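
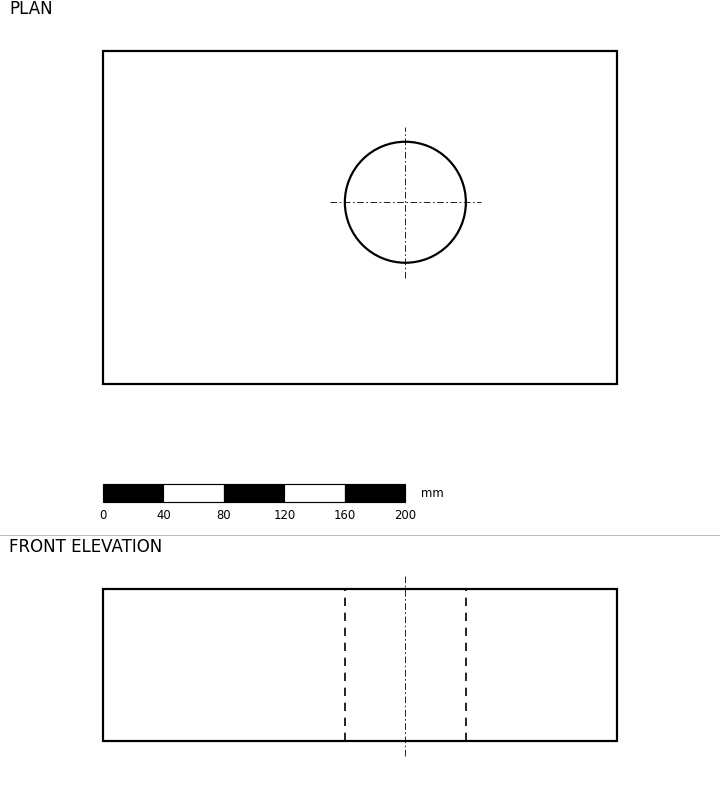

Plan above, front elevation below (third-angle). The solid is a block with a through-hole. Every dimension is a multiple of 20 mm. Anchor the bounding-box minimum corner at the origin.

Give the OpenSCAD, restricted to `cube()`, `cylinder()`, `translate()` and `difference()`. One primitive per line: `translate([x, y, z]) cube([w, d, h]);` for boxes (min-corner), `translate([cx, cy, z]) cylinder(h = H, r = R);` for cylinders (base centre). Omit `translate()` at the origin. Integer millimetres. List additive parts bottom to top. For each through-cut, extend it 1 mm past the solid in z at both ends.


difference() {
  cube([340, 220, 100]);
  translate([200, 120, -1]) cylinder(h = 102, r = 40);
}


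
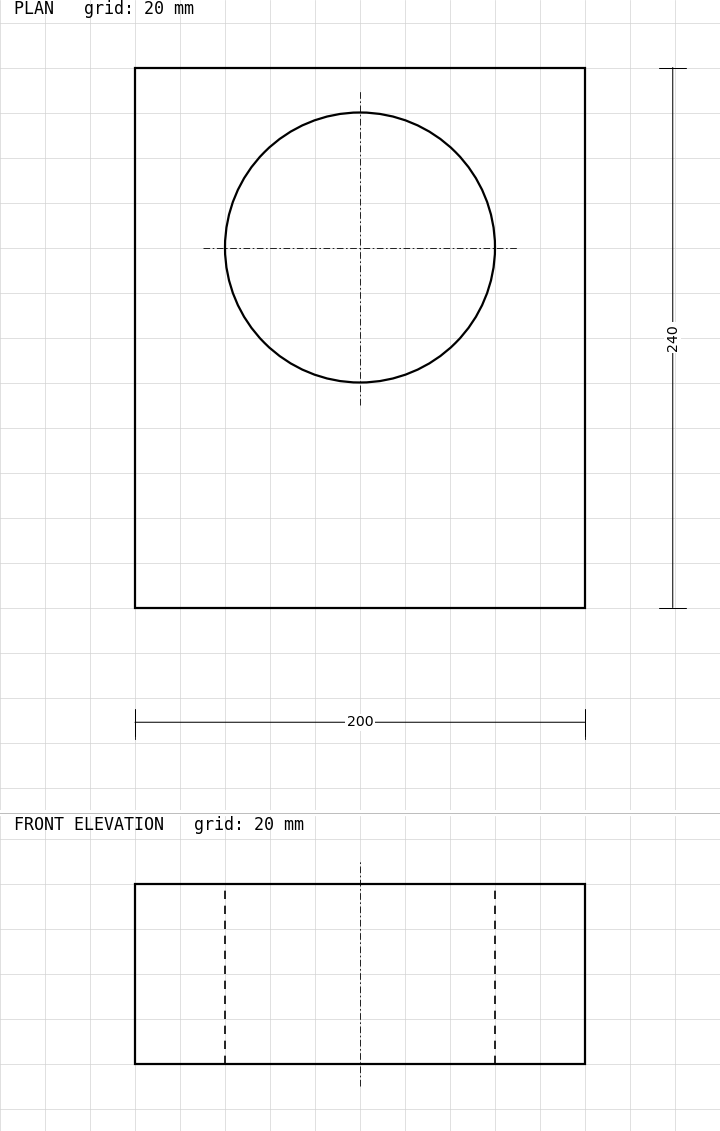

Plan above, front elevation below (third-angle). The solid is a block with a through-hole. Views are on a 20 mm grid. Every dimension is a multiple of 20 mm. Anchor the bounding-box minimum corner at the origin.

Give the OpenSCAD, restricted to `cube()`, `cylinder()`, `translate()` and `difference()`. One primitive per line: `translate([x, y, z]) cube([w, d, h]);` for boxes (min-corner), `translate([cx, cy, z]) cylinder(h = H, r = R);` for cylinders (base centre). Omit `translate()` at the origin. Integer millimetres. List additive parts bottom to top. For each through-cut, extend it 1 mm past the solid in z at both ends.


difference() {
  cube([200, 240, 80]);
  translate([100, 160, -1]) cylinder(h = 82, r = 60);
}


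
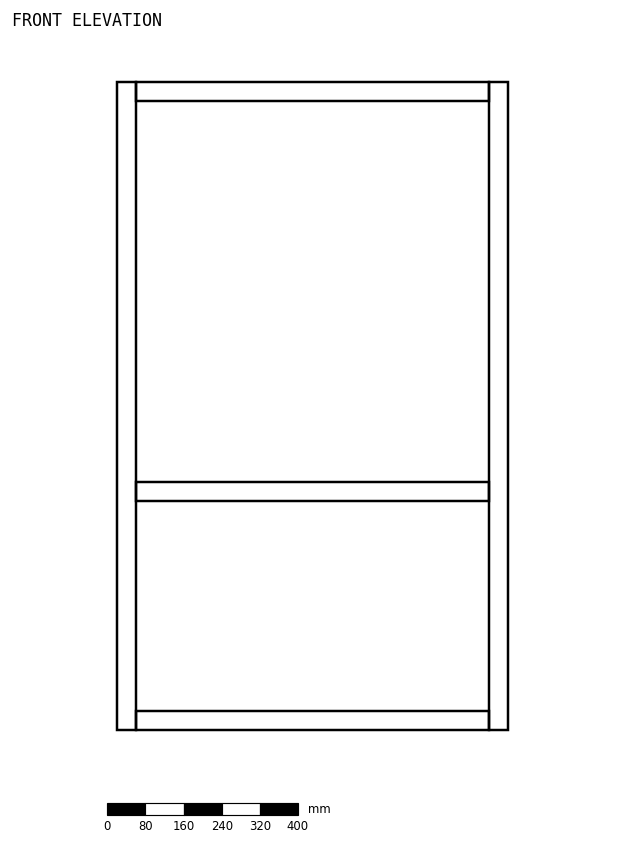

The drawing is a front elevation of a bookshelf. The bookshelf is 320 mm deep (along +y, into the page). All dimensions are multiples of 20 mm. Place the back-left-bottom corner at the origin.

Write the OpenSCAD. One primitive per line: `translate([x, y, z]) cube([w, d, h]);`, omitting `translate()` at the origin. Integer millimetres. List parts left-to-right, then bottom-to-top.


cube([40, 320, 1360]);
translate([40, 0, 0]) cube([740, 320, 40]);
translate([40, 0, 480]) cube([740, 320, 40]);
translate([40, 0, 1320]) cube([740, 320, 40]);
translate([780, 0, 0]) cube([40, 320, 1360]);


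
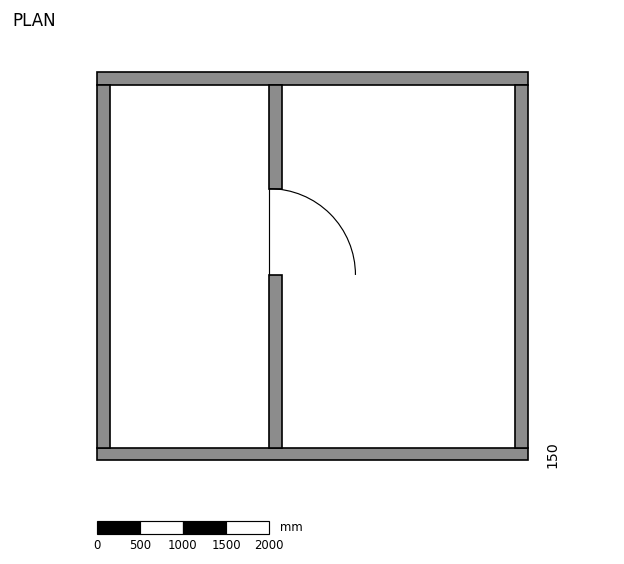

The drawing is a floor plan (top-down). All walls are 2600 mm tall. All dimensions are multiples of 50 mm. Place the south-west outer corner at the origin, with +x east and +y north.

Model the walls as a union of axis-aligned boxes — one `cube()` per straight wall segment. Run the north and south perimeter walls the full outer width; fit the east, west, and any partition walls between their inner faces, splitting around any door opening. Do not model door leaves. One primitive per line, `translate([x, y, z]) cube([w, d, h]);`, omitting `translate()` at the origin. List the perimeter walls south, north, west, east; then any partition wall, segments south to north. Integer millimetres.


cube([5000, 150, 2600]);
translate([0, 4350, 0]) cube([5000, 150, 2600]);
translate([0, 150, 0]) cube([150, 4200, 2600]);
translate([4850, 150, 0]) cube([150, 4200, 2600]);
translate([2000, 150, 0]) cube([150, 2000, 2600]);
translate([2000, 3150, 0]) cube([150, 1200, 2600]);


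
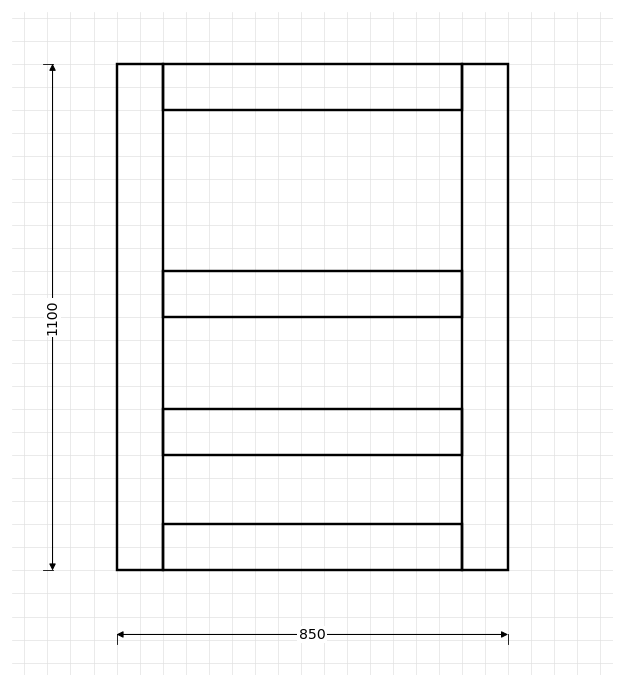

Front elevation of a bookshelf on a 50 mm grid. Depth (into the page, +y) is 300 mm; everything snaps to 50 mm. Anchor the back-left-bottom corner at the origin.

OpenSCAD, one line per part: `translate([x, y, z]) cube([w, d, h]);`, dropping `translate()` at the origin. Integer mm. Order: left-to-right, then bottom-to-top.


cube([100, 300, 1100]);
translate([100, 0, 0]) cube([650, 300, 100]);
translate([100, 0, 250]) cube([650, 300, 100]);
translate([100, 0, 550]) cube([650, 300, 100]);
translate([100, 0, 1000]) cube([650, 300, 100]);
translate([750, 0, 0]) cube([100, 300, 1100]);


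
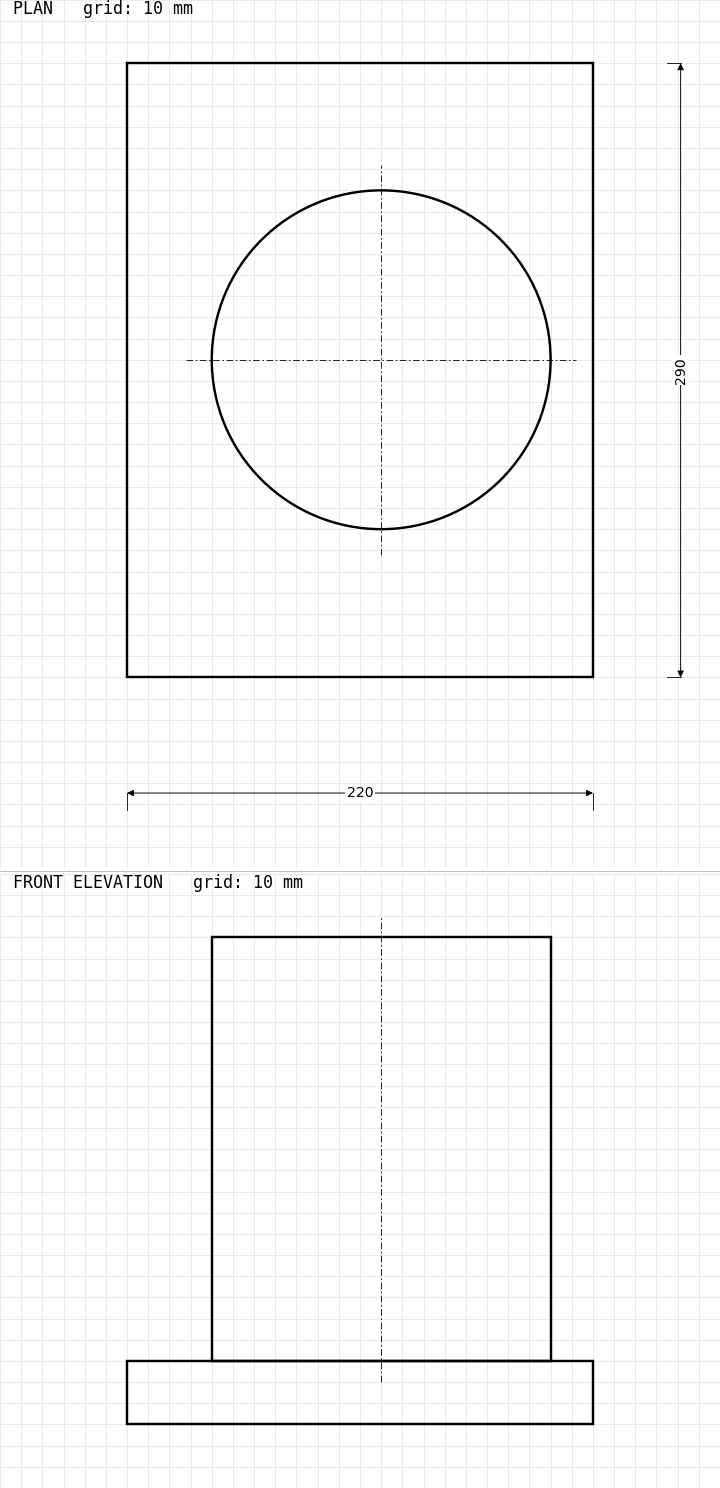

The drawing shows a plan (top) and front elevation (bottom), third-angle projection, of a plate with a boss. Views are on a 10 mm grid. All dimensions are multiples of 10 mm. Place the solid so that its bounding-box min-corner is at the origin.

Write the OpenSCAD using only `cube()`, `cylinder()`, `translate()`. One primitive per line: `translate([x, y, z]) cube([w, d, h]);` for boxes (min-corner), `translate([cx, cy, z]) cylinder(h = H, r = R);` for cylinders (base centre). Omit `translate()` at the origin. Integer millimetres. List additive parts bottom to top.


cube([220, 290, 30]);
translate([120, 150, 30]) cylinder(h = 200, r = 80);


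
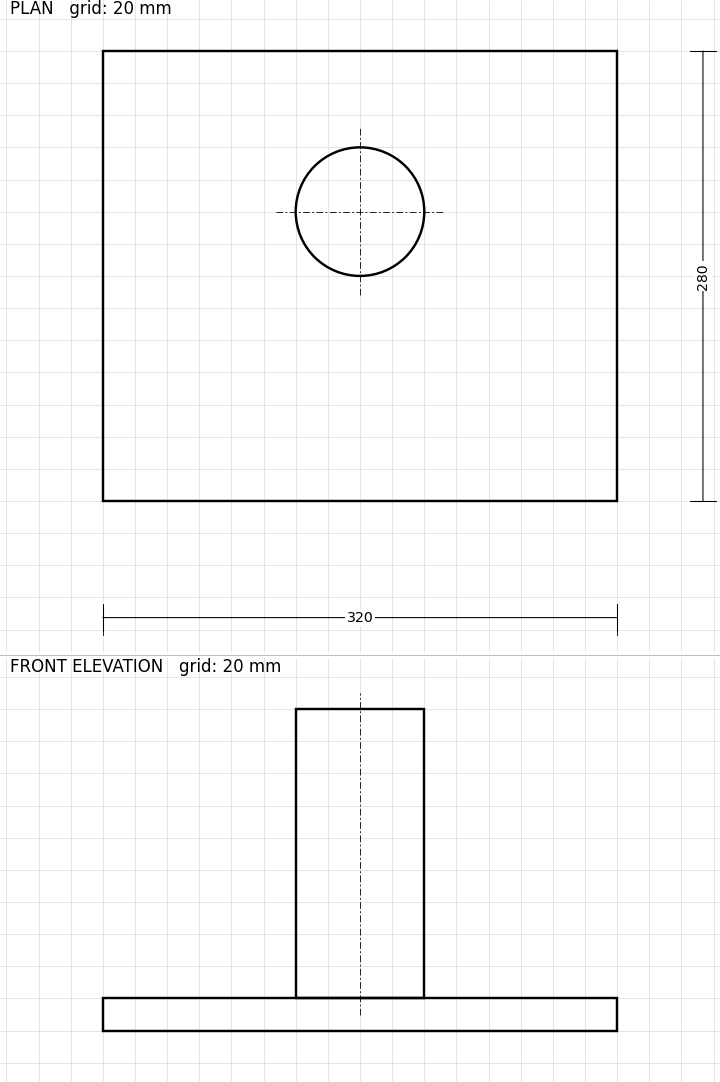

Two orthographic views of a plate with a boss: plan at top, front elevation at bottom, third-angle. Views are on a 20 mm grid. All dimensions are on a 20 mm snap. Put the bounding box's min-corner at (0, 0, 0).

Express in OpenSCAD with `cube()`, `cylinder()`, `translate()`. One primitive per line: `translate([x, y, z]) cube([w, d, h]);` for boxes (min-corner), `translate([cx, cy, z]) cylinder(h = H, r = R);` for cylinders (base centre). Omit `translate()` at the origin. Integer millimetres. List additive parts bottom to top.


cube([320, 280, 20]);
translate([160, 180, 20]) cylinder(h = 180, r = 40);


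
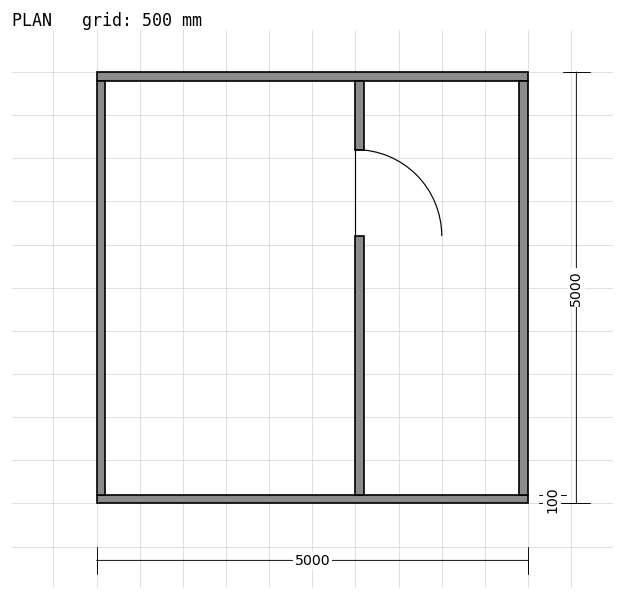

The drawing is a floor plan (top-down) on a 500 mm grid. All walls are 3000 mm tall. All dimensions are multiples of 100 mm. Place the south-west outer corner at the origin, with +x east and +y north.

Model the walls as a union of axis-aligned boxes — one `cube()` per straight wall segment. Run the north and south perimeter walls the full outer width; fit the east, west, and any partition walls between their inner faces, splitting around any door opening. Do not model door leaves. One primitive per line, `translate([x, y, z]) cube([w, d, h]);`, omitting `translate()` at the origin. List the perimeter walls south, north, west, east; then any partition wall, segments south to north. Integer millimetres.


cube([5000, 100, 3000]);
translate([0, 4900, 0]) cube([5000, 100, 3000]);
translate([0, 100, 0]) cube([100, 4800, 3000]);
translate([4900, 100, 0]) cube([100, 4800, 3000]);
translate([3000, 100, 0]) cube([100, 3000, 3000]);
translate([3000, 4100, 0]) cube([100, 800, 3000]);


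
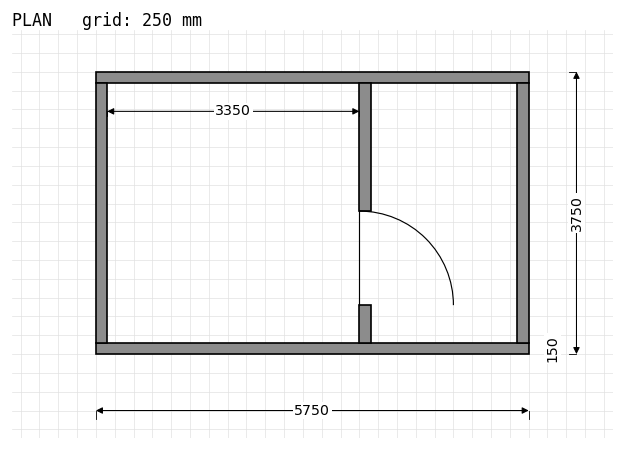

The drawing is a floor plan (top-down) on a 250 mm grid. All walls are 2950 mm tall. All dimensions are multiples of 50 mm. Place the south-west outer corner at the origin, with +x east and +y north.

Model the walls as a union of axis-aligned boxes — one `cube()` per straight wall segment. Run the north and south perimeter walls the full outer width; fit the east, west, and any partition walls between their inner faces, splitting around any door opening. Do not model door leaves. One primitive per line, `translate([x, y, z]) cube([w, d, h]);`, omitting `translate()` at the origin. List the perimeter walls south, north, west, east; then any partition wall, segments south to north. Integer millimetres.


cube([5750, 150, 2950]);
translate([0, 3600, 0]) cube([5750, 150, 2950]);
translate([0, 150, 0]) cube([150, 3450, 2950]);
translate([5600, 150, 0]) cube([150, 3450, 2950]);
translate([3500, 150, 0]) cube([150, 500, 2950]);
translate([3500, 1900, 0]) cube([150, 1700, 2950]);


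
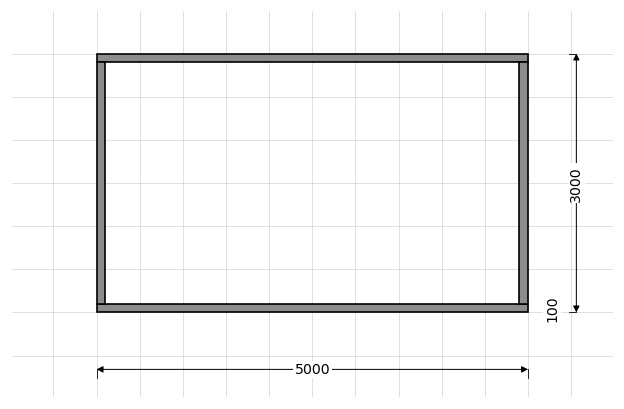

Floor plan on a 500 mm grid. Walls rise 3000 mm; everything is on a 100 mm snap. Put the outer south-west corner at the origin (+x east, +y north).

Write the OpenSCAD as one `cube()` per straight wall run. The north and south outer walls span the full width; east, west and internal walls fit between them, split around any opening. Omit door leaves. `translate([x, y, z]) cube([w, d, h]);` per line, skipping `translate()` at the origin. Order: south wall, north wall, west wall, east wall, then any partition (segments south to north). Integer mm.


cube([5000, 100, 3000]);
translate([0, 2900, 0]) cube([5000, 100, 3000]);
translate([0, 100, 0]) cube([100, 2800, 3000]);
translate([4900, 100, 0]) cube([100, 2800, 3000]);


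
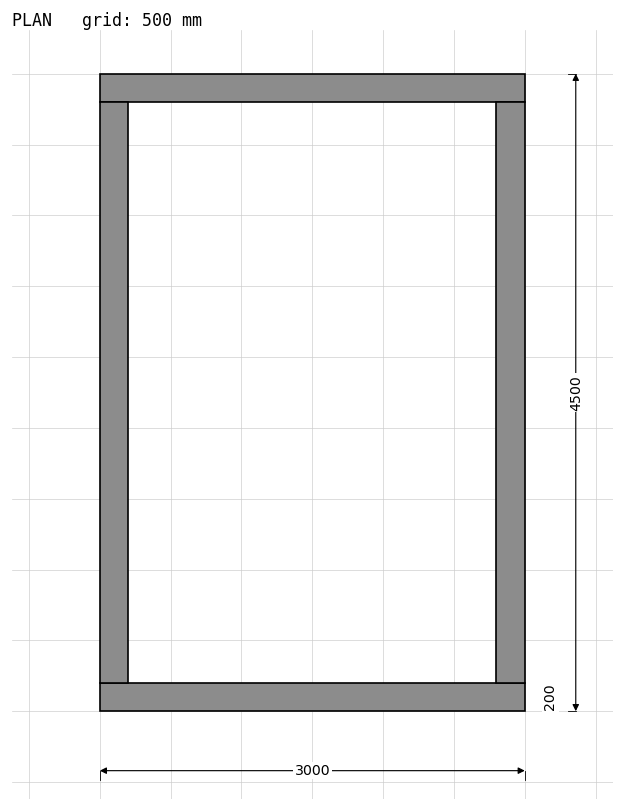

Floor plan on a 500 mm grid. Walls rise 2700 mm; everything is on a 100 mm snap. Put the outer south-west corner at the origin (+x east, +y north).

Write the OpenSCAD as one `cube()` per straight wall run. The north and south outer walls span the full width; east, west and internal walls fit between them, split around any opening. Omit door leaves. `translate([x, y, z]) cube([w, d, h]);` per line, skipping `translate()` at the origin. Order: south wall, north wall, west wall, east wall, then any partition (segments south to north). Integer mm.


cube([3000, 200, 2700]);
translate([0, 4300, 0]) cube([3000, 200, 2700]);
translate([0, 200, 0]) cube([200, 4100, 2700]);
translate([2800, 200, 0]) cube([200, 4100, 2700]);


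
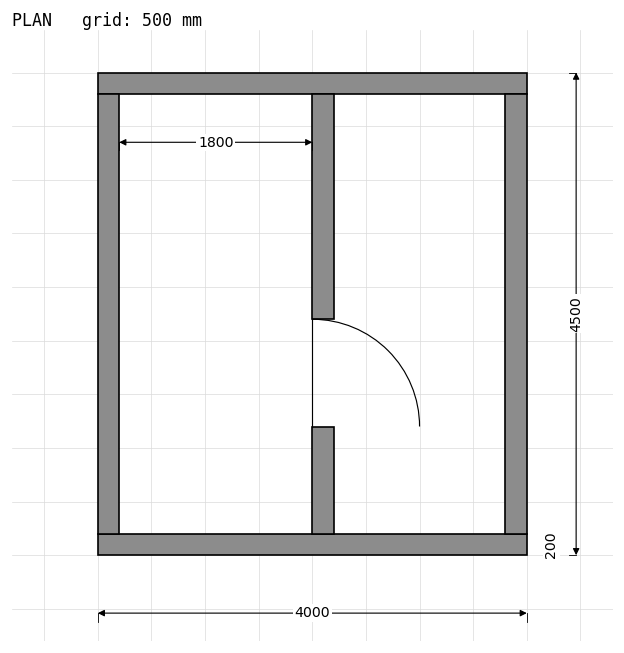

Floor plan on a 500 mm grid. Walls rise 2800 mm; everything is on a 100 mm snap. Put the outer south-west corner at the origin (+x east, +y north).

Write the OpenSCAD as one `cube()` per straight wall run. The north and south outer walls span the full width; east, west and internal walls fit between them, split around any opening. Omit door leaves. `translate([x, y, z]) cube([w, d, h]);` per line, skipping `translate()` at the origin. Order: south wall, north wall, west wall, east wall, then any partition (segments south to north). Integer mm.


cube([4000, 200, 2800]);
translate([0, 4300, 0]) cube([4000, 200, 2800]);
translate([0, 200, 0]) cube([200, 4100, 2800]);
translate([3800, 200, 0]) cube([200, 4100, 2800]);
translate([2000, 200, 0]) cube([200, 1000, 2800]);
translate([2000, 2200, 0]) cube([200, 2100, 2800]);


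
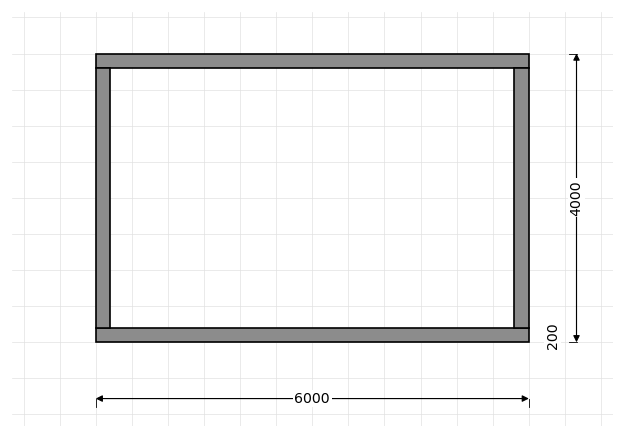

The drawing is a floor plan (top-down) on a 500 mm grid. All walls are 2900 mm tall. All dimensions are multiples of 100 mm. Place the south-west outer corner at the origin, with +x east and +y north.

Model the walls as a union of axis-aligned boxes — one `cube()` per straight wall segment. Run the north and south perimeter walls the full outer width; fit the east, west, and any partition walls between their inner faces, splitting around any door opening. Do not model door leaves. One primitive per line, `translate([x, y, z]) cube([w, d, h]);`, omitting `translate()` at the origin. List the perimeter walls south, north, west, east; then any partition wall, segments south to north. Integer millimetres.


cube([6000, 200, 2900]);
translate([0, 3800, 0]) cube([6000, 200, 2900]);
translate([0, 200, 0]) cube([200, 3600, 2900]);
translate([5800, 200, 0]) cube([200, 3600, 2900]);


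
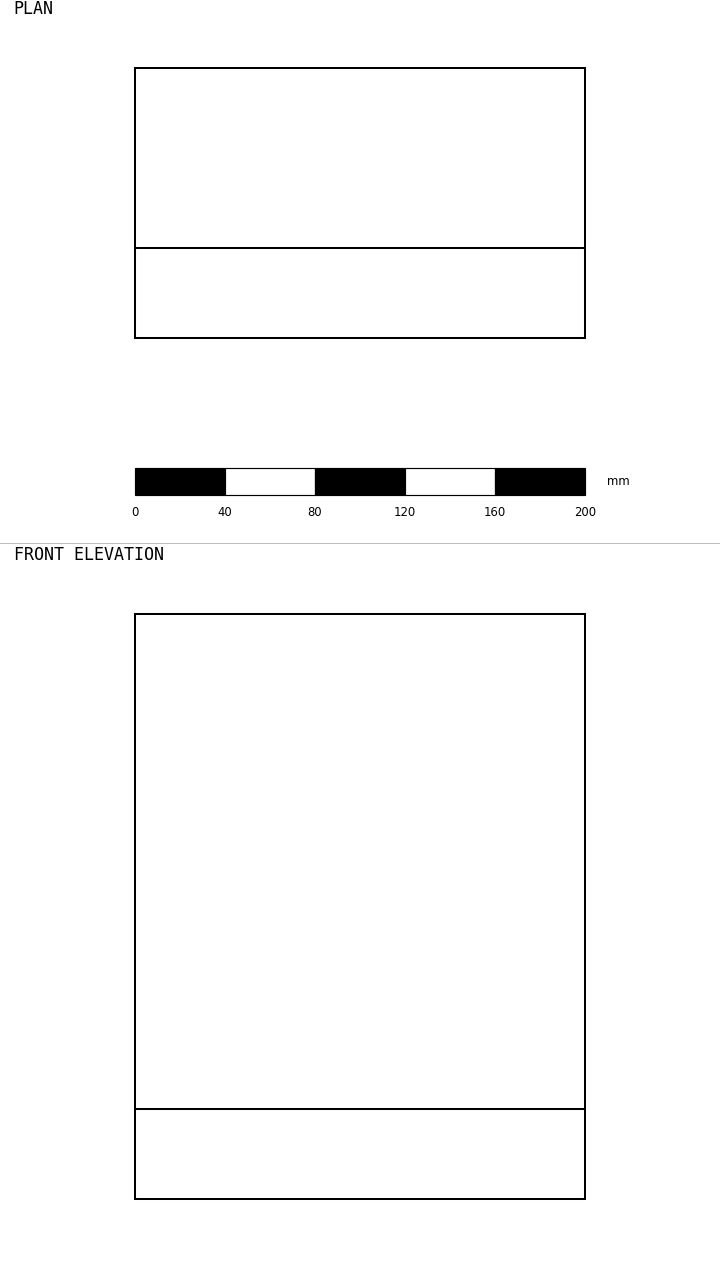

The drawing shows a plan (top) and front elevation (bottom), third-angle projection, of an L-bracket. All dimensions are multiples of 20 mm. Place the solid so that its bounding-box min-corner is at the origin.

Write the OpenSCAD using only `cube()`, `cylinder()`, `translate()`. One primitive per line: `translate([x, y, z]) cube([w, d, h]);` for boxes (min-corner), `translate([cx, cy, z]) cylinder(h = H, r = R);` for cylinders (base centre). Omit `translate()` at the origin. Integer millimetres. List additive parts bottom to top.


cube([200, 120, 40]);
translate([0, 0, 40]) cube([200, 40, 220]);


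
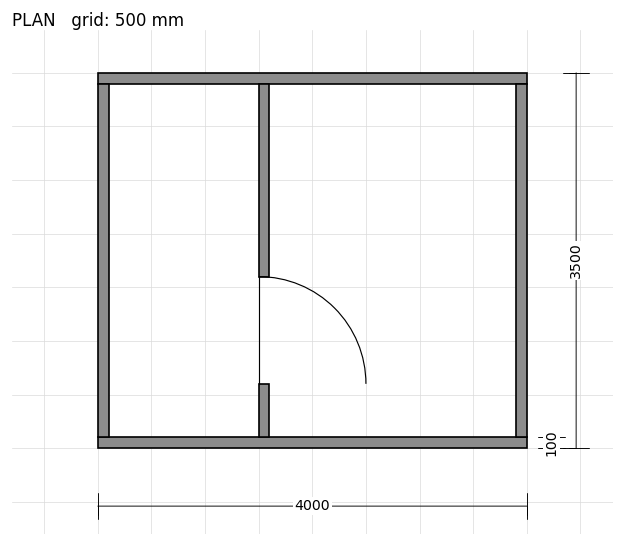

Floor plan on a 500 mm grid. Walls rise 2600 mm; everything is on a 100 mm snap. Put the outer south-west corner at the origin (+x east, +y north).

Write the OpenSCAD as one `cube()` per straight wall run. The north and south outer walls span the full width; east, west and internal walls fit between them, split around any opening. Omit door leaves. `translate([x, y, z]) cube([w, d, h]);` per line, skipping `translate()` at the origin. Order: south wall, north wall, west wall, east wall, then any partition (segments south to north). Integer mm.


cube([4000, 100, 2600]);
translate([0, 3400, 0]) cube([4000, 100, 2600]);
translate([0, 100, 0]) cube([100, 3300, 2600]);
translate([3900, 100, 0]) cube([100, 3300, 2600]);
translate([1500, 100, 0]) cube([100, 500, 2600]);
translate([1500, 1600, 0]) cube([100, 1800, 2600]);


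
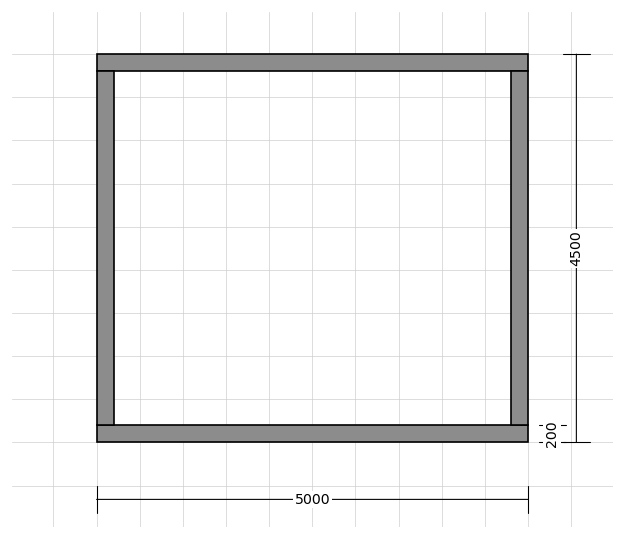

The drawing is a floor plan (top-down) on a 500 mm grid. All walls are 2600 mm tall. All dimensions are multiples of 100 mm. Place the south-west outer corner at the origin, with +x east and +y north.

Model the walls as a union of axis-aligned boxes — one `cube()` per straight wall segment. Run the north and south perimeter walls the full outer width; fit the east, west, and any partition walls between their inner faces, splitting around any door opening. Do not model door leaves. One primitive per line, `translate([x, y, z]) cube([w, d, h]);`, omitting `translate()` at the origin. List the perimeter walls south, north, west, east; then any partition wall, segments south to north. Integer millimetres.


cube([5000, 200, 2600]);
translate([0, 4300, 0]) cube([5000, 200, 2600]);
translate([0, 200, 0]) cube([200, 4100, 2600]);
translate([4800, 200, 0]) cube([200, 4100, 2600]);


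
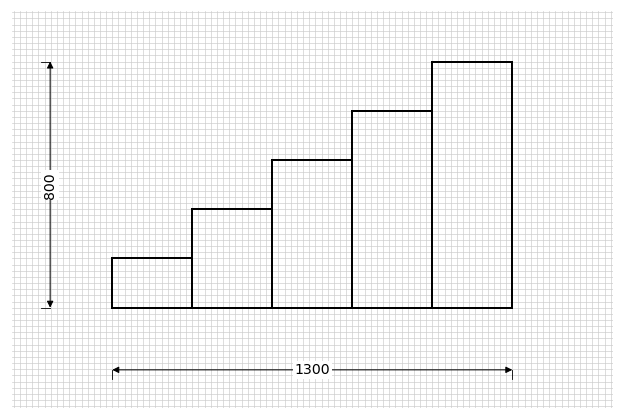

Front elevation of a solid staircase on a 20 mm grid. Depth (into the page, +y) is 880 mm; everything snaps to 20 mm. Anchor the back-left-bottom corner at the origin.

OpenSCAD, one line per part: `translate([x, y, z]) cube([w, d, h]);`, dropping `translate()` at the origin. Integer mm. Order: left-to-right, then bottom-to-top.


cube([260, 880, 160]);
translate([260, 0, 0]) cube([260, 880, 320]);
translate([520, 0, 0]) cube([260, 880, 480]);
translate([780, 0, 0]) cube([260, 880, 640]);
translate([1040, 0, 0]) cube([260, 880, 800]);


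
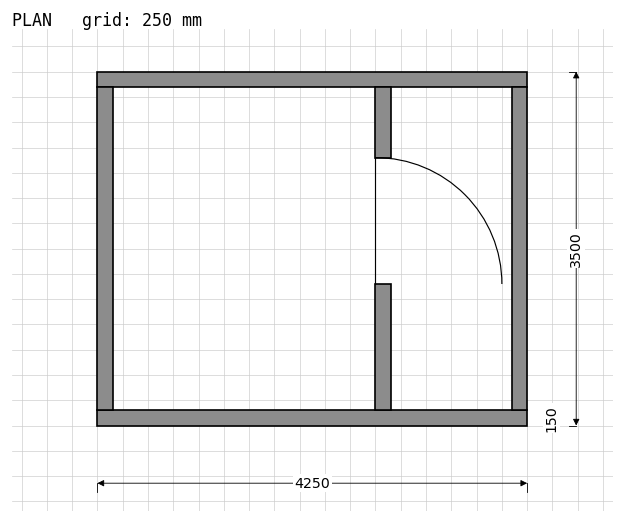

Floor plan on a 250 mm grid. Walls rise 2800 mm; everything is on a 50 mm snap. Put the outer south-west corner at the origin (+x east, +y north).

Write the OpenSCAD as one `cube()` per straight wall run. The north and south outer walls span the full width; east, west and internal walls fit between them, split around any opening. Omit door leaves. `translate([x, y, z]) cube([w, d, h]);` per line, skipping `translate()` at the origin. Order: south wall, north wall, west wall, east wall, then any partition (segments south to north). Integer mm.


cube([4250, 150, 2800]);
translate([0, 3350, 0]) cube([4250, 150, 2800]);
translate([0, 150, 0]) cube([150, 3200, 2800]);
translate([4100, 150, 0]) cube([150, 3200, 2800]);
translate([2750, 150, 0]) cube([150, 1250, 2800]);
translate([2750, 2650, 0]) cube([150, 700, 2800]);


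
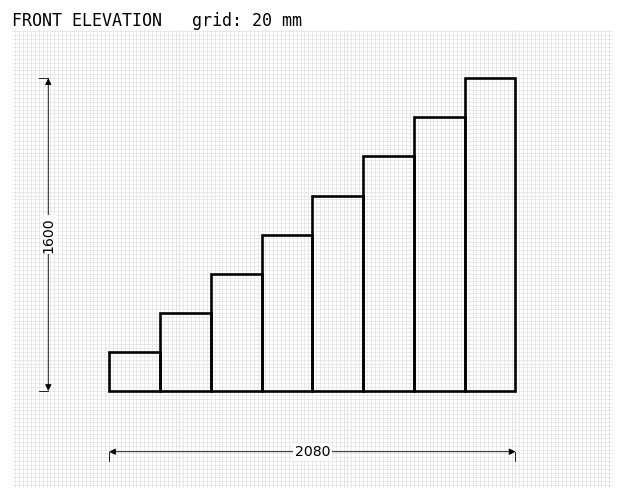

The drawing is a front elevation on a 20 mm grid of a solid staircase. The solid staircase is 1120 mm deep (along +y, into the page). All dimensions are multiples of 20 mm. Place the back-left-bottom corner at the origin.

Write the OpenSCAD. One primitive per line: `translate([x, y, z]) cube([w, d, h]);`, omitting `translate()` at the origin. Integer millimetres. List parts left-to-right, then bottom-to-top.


cube([260, 1120, 200]);
translate([260, 0, 0]) cube([260, 1120, 400]);
translate([520, 0, 0]) cube([260, 1120, 600]);
translate([780, 0, 0]) cube([260, 1120, 800]);
translate([1040, 0, 0]) cube([260, 1120, 1000]);
translate([1300, 0, 0]) cube([260, 1120, 1200]);
translate([1560, 0, 0]) cube([260, 1120, 1400]);
translate([1820, 0, 0]) cube([260, 1120, 1600]);


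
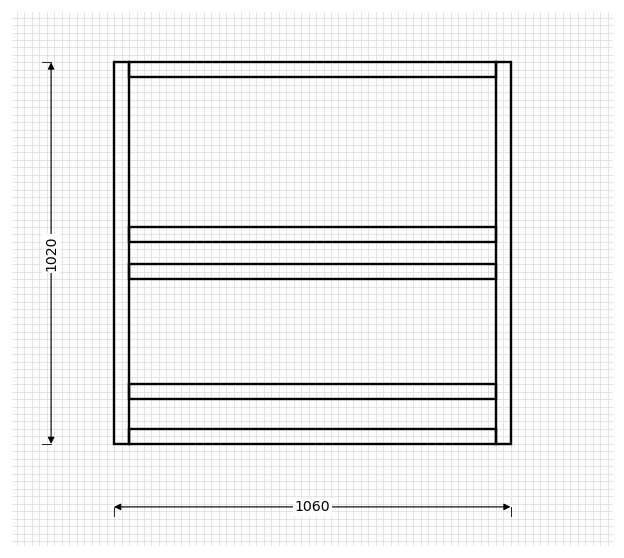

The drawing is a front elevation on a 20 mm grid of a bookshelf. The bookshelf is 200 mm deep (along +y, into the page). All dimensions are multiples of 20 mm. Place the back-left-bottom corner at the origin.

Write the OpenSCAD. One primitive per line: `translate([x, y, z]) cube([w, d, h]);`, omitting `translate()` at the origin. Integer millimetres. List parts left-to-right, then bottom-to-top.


cube([40, 200, 1020]);
translate([40, 0, 0]) cube([980, 200, 40]);
translate([40, 0, 120]) cube([980, 200, 40]);
translate([40, 0, 440]) cube([980, 200, 40]);
translate([40, 0, 540]) cube([980, 200, 40]);
translate([40, 0, 980]) cube([980, 200, 40]);
translate([1020, 0, 0]) cube([40, 200, 1020]);


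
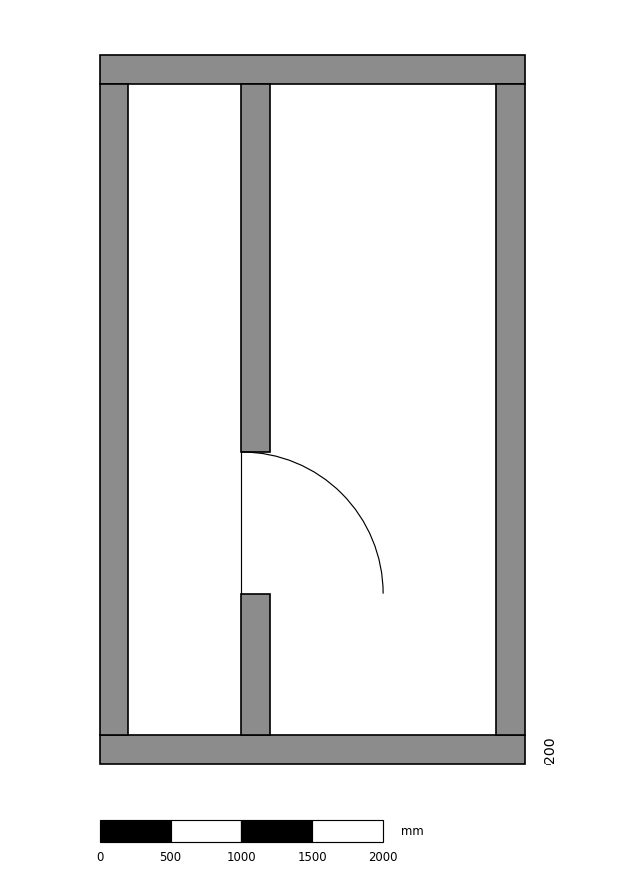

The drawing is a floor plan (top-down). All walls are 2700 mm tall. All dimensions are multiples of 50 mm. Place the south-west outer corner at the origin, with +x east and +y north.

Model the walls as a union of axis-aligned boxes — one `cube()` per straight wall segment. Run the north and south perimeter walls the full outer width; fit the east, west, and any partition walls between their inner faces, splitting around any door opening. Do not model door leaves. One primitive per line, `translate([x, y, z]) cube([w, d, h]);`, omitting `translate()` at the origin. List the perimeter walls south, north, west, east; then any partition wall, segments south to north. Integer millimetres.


cube([3000, 200, 2700]);
translate([0, 4800, 0]) cube([3000, 200, 2700]);
translate([0, 200, 0]) cube([200, 4600, 2700]);
translate([2800, 200, 0]) cube([200, 4600, 2700]);
translate([1000, 200, 0]) cube([200, 1000, 2700]);
translate([1000, 2200, 0]) cube([200, 2600, 2700]);


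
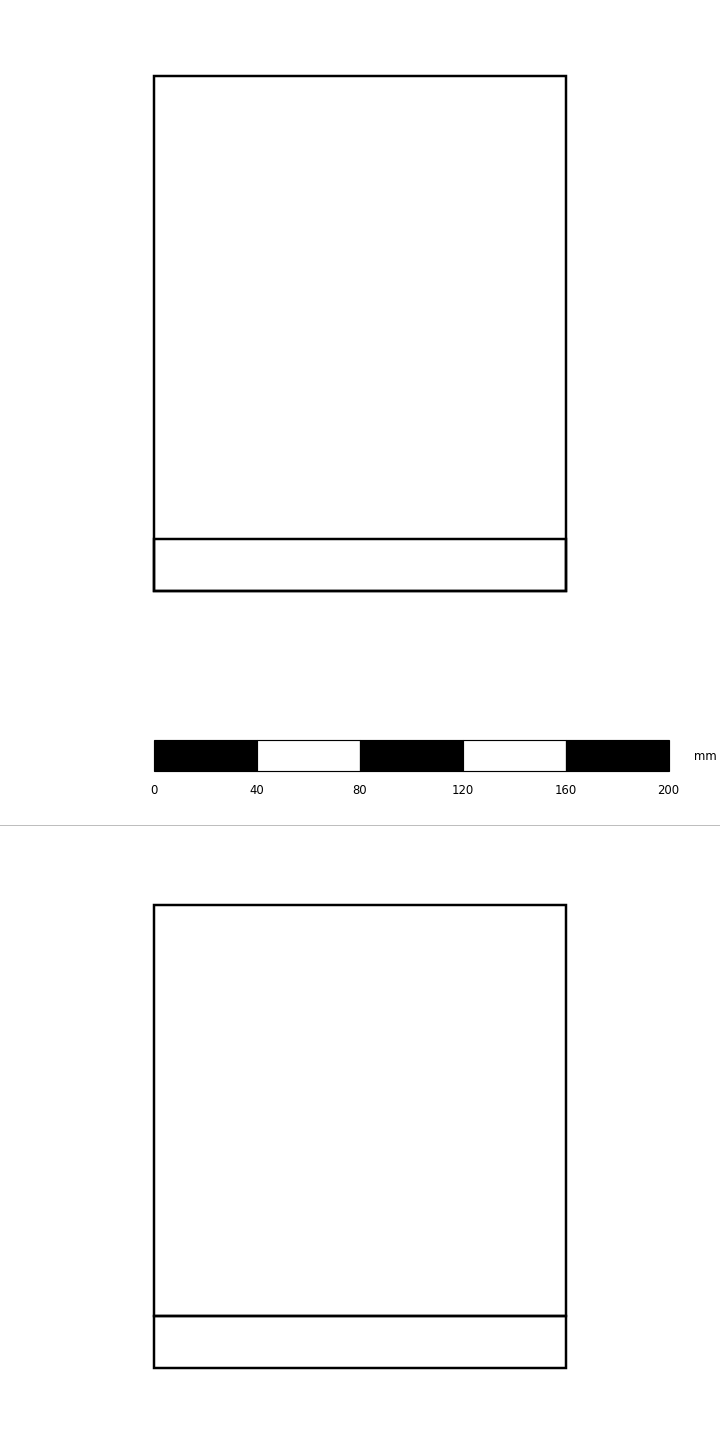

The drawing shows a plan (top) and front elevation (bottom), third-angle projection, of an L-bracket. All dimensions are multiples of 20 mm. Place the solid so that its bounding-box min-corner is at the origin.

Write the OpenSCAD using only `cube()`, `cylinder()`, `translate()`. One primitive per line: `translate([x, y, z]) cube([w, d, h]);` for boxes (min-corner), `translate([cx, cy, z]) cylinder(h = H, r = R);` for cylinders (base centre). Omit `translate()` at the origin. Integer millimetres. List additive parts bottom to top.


cube([160, 200, 20]);
translate([0, 0, 20]) cube([160, 20, 160]);


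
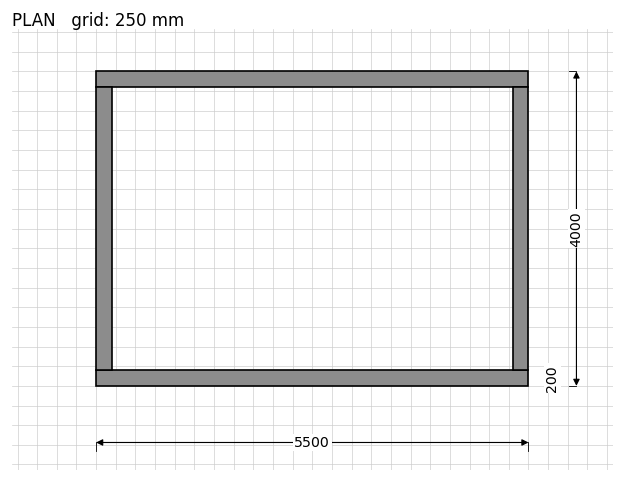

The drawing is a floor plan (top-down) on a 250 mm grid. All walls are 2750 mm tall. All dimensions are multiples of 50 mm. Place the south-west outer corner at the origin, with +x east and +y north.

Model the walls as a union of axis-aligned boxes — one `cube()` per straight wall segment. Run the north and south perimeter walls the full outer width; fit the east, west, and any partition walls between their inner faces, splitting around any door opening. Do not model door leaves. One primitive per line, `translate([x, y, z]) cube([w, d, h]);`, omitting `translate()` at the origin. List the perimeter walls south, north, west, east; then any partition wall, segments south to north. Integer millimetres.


cube([5500, 200, 2750]);
translate([0, 3800, 0]) cube([5500, 200, 2750]);
translate([0, 200, 0]) cube([200, 3600, 2750]);
translate([5300, 200, 0]) cube([200, 3600, 2750]);


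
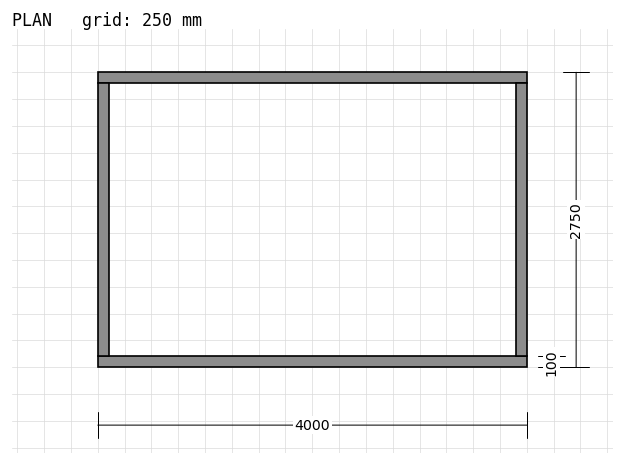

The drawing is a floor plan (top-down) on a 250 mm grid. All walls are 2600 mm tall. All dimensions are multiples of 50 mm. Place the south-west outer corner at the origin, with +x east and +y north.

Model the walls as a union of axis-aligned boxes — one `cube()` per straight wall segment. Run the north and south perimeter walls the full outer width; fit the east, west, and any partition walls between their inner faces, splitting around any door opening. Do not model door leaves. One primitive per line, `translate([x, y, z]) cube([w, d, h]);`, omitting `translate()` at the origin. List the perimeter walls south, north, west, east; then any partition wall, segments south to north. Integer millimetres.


cube([4000, 100, 2600]);
translate([0, 2650, 0]) cube([4000, 100, 2600]);
translate([0, 100, 0]) cube([100, 2550, 2600]);
translate([3900, 100, 0]) cube([100, 2550, 2600]);


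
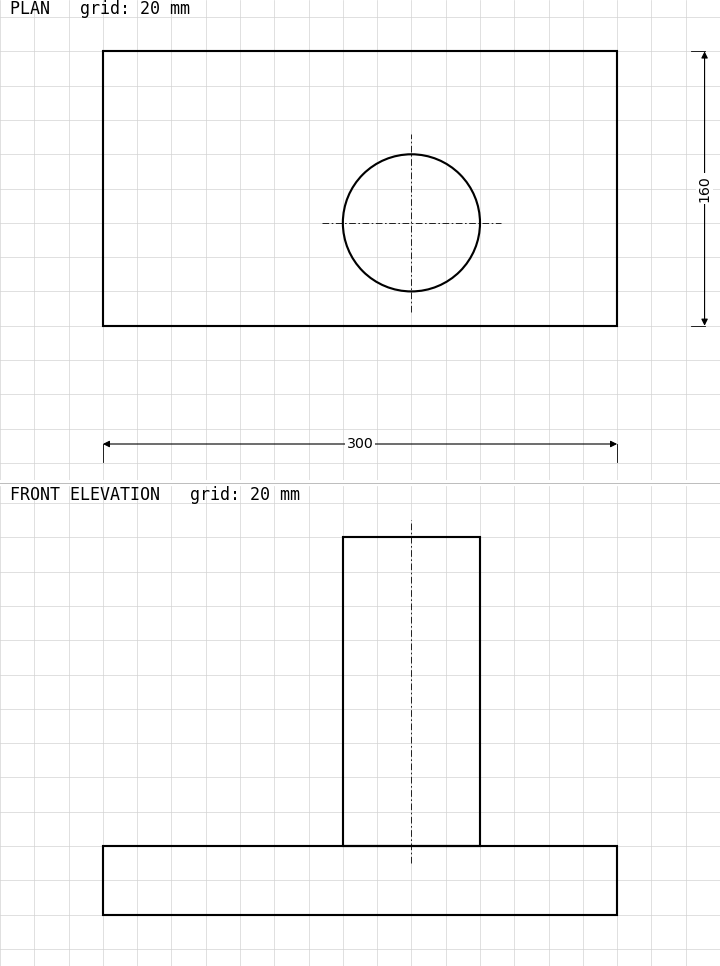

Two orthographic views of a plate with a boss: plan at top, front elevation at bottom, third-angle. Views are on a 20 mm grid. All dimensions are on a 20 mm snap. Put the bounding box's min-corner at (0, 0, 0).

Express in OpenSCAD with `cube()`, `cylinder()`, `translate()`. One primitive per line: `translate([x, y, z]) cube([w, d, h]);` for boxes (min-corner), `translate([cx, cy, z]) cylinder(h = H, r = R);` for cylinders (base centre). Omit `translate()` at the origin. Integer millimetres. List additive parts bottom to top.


cube([300, 160, 40]);
translate([180, 60, 40]) cylinder(h = 180, r = 40);


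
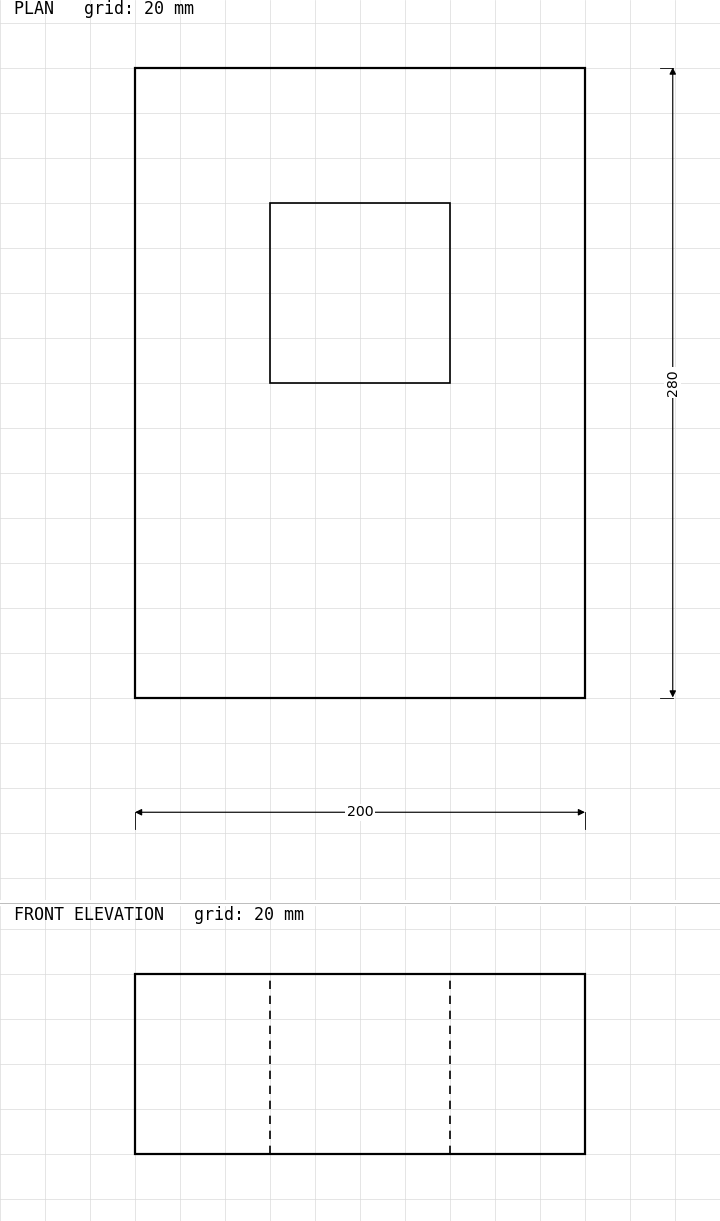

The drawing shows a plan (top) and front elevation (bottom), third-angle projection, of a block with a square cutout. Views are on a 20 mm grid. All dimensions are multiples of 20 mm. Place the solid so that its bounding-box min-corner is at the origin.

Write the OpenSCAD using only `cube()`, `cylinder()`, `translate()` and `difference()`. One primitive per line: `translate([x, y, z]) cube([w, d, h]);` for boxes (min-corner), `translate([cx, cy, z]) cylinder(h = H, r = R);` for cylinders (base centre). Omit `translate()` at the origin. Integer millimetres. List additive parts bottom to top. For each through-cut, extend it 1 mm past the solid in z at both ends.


difference() {
  cube([200, 280, 80]);
  translate([60, 140, -1]) cube([80, 80, 82]);
}


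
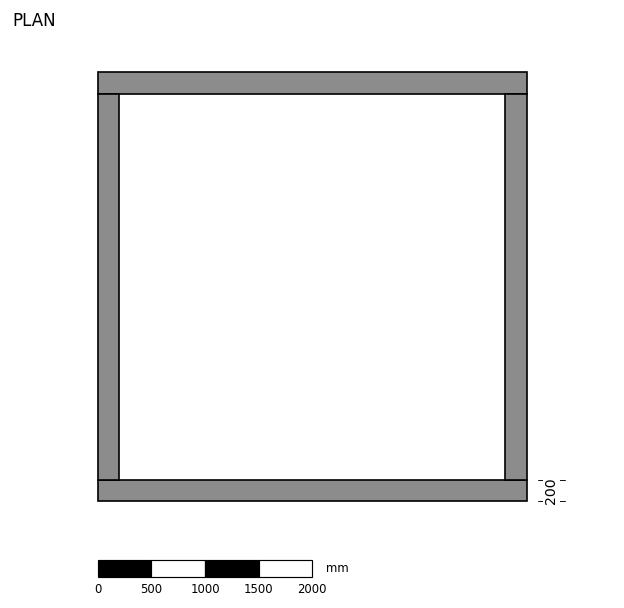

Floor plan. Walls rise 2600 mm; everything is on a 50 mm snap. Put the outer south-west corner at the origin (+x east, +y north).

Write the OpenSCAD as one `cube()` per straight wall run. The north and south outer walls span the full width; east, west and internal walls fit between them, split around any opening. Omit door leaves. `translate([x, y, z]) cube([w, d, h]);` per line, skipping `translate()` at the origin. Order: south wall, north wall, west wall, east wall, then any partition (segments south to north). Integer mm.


cube([4000, 200, 2600]);
translate([0, 3800, 0]) cube([4000, 200, 2600]);
translate([0, 200, 0]) cube([200, 3600, 2600]);
translate([3800, 200, 0]) cube([200, 3600, 2600]);


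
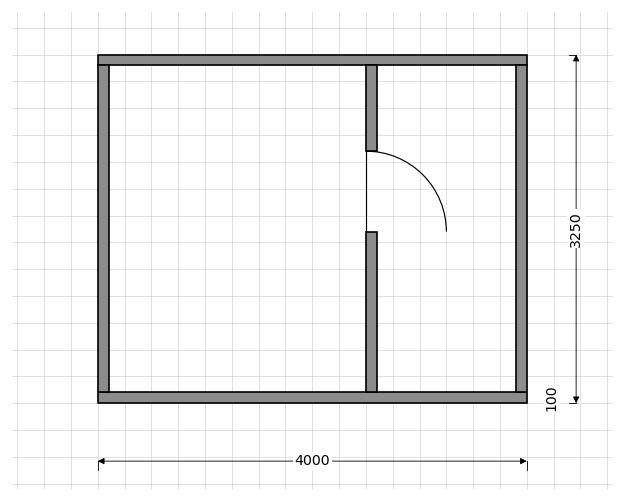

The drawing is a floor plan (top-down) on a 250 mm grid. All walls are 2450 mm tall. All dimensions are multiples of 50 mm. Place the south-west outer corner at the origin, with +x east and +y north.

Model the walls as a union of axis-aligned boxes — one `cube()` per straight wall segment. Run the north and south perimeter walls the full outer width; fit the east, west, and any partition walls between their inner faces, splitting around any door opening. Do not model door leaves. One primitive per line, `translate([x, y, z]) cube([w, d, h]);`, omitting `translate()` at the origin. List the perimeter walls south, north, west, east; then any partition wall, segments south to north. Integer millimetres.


cube([4000, 100, 2450]);
translate([0, 3150, 0]) cube([4000, 100, 2450]);
translate([0, 100, 0]) cube([100, 3050, 2450]);
translate([3900, 100, 0]) cube([100, 3050, 2450]);
translate([2500, 100, 0]) cube([100, 1500, 2450]);
translate([2500, 2350, 0]) cube([100, 800, 2450]);


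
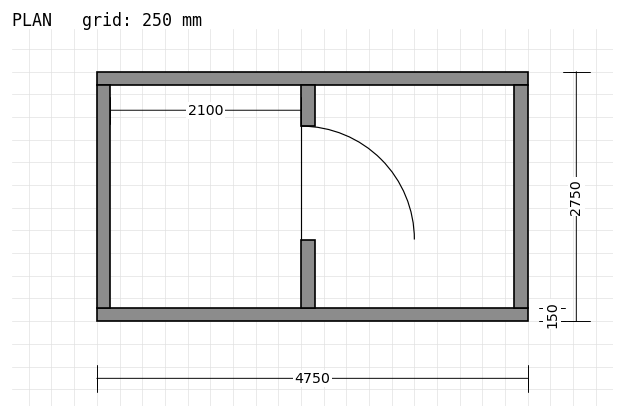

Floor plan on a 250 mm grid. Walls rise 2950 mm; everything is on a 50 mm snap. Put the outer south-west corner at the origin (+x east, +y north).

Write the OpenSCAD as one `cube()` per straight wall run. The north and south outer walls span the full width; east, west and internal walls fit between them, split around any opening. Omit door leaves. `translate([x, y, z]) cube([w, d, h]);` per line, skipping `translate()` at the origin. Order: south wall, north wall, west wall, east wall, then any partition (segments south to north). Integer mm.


cube([4750, 150, 2950]);
translate([0, 2600, 0]) cube([4750, 150, 2950]);
translate([0, 150, 0]) cube([150, 2450, 2950]);
translate([4600, 150, 0]) cube([150, 2450, 2950]);
translate([2250, 150, 0]) cube([150, 750, 2950]);
translate([2250, 2150, 0]) cube([150, 450, 2950]);


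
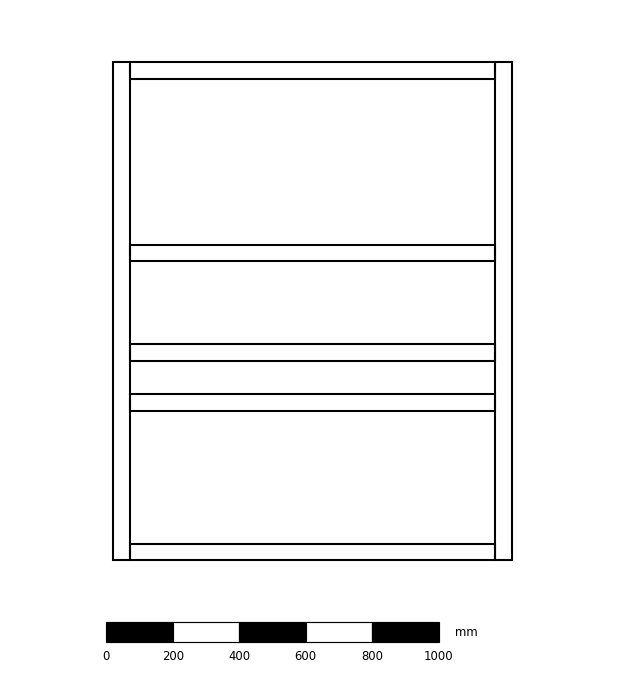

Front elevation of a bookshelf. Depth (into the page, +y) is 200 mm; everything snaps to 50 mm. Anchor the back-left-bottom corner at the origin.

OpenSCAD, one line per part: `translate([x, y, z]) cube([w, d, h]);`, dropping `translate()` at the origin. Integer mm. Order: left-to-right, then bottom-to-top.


cube([50, 200, 1500]);
translate([50, 0, 0]) cube([1100, 200, 50]);
translate([50, 0, 450]) cube([1100, 200, 50]);
translate([50, 0, 600]) cube([1100, 200, 50]);
translate([50, 0, 900]) cube([1100, 200, 50]);
translate([50, 0, 1450]) cube([1100, 200, 50]);
translate([1150, 0, 0]) cube([50, 200, 1500]);


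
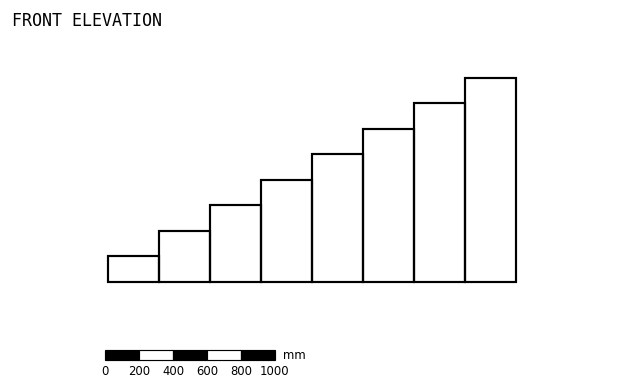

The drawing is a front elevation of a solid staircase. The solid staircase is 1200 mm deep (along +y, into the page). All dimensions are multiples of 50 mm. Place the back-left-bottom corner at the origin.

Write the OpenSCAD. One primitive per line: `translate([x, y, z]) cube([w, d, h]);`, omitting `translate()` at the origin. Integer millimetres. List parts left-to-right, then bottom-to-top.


cube([300, 1200, 150]);
translate([300, 0, 0]) cube([300, 1200, 300]);
translate([600, 0, 0]) cube([300, 1200, 450]);
translate([900, 0, 0]) cube([300, 1200, 600]);
translate([1200, 0, 0]) cube([300, 1200, 750]);
translate([1500, 0, 0]) cube([300, 1200, 900]);
translate([1800, 0, 0]) cube([300, 1200, 1050]);
translate([2100, 0, 0]) cube([300, 1200, 1200]);


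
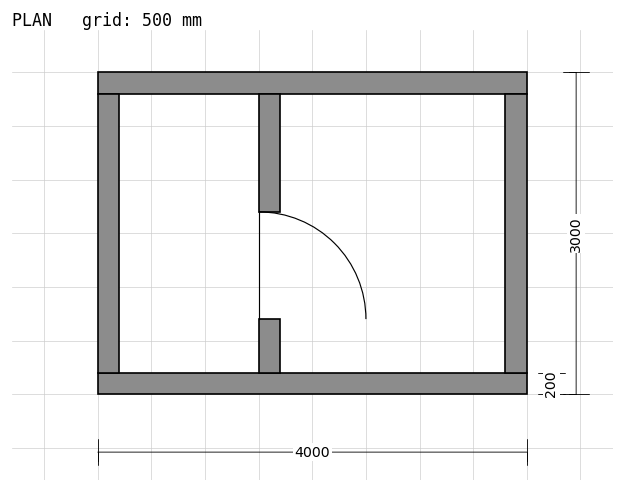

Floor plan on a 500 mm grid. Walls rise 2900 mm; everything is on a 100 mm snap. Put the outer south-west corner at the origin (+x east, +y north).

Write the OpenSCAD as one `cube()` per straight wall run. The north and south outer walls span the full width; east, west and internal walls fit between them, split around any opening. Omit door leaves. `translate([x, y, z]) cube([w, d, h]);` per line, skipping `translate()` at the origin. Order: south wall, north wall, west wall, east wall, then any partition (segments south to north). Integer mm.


cube([4000, 200, 2900]);
translate([0, 2800, 0]) cube([4000, 200, 2900]);
translate([0, 200, 0]) cube([200, 2600, 2900]);
translate([3800, 200, 0]) cube([200, 2600, 2900]);
translate([1500, 200, 0]) cube([200, 500, 2900]);
translate([1500, 1700, 0]) cube([200, 1100, 2900]);


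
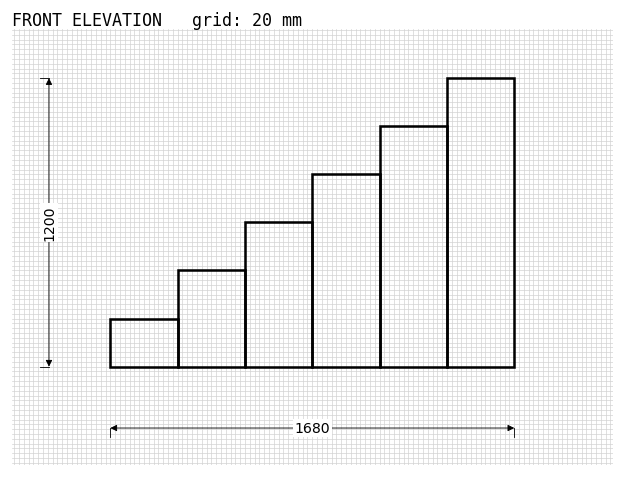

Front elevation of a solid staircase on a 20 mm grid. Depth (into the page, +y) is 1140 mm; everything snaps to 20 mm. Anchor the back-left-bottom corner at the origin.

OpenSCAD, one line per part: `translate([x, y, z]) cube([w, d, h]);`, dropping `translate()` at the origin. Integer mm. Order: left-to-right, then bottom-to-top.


cube([280, 1140, 200]);
translate([280, 0, 0]) cube([280, 1140, 400]);
translate([560, 0, 0]) cube([280, 1140, 600]);
translate([840, 0, 0]) cube([280, 1140, 800]);
translate([1120, 0, 0]) cube([280, 1140, 1000]);
translate([1400, 0, 0]) cube([280, 1140, 1200]);


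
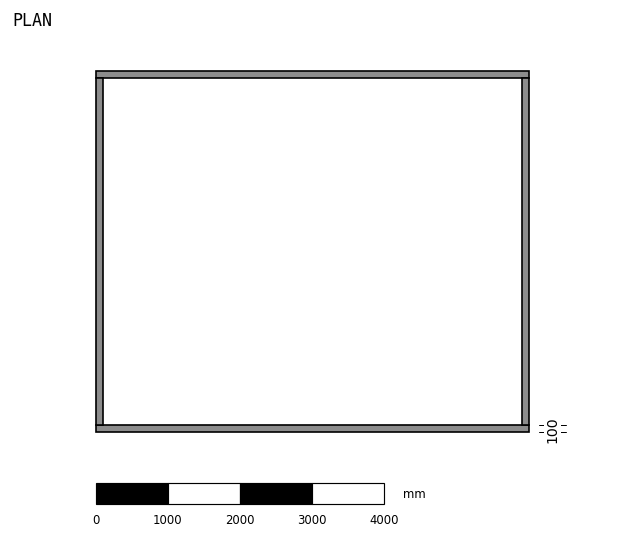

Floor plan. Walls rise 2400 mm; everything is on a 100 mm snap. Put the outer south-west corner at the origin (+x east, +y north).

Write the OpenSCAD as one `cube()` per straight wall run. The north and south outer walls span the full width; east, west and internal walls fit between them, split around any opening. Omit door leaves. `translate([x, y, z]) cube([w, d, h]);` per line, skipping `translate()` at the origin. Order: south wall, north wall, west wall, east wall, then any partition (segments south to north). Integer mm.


cube([6000, 100, 2400]);
translate([0, 4900, 0]) cube([6000, 100, 2400]);
translate([0, 100, 0]) cube([100, 4800, 2400]);
translate([5900, 100, 0]) cube([100, 4800, 2400]);


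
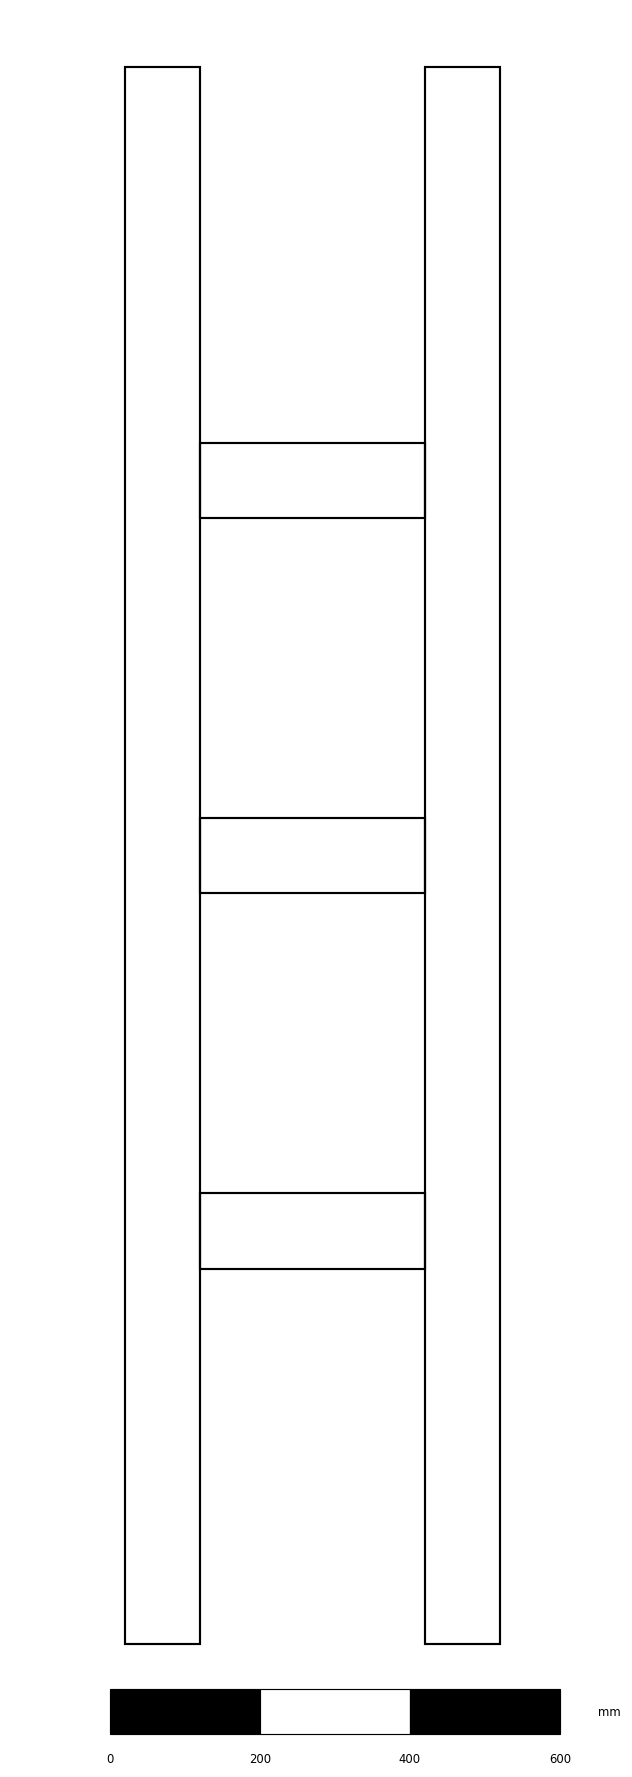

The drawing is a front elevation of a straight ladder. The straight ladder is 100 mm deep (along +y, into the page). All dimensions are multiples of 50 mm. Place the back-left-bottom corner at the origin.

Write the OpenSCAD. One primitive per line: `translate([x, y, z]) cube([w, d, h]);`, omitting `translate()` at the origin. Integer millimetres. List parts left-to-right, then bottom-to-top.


cube([100, 100, 2100]);
translate([100, 0, 500]) cube([300, 100, 100]);
translate([100, 0, 1000]) cube([300, 100, 100]);
translate([100, 0, 1500]) cube([300, 100, 100]);
translate([400, 0, 0]) cube([100, 100, 2100]);


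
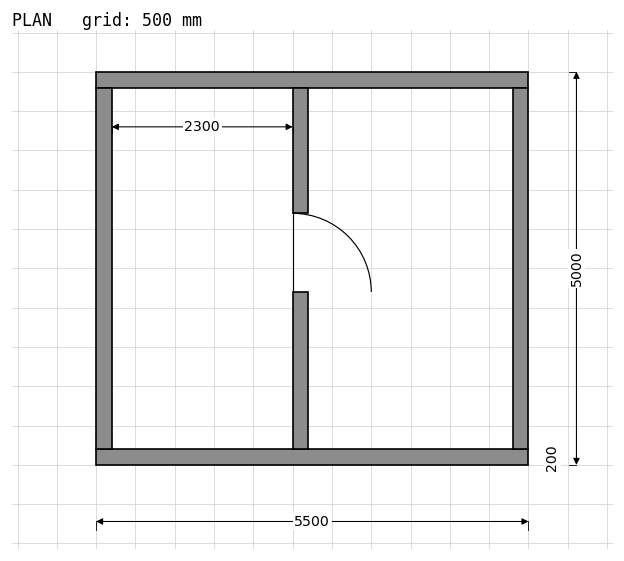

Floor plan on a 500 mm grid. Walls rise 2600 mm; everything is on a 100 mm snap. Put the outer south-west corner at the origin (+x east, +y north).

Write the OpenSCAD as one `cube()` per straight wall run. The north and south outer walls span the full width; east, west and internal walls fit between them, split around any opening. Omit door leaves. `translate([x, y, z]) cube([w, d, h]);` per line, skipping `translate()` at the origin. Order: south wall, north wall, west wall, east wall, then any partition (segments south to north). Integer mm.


cube([5500, 200, 2600]);
translate([0, 4800, 0]) cube([5500, 200, 2600]);
translate([0, 200, 0]) cube([200, 4600, 2600]);
translate([5300, 200, 0]) cube([200, 4600, 2600]);
translate([2500, 200, 0]) cube([200, 2000, 2600]);
translate([2500, 3200, 0]) cube([200, 1600, 2600]);


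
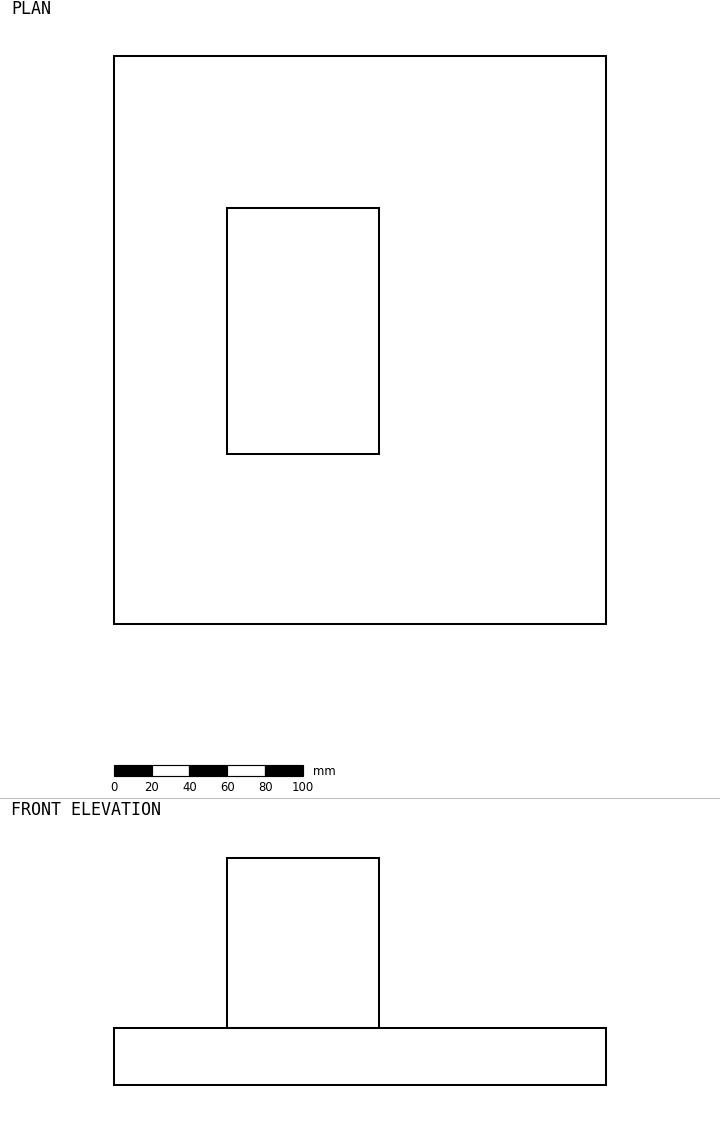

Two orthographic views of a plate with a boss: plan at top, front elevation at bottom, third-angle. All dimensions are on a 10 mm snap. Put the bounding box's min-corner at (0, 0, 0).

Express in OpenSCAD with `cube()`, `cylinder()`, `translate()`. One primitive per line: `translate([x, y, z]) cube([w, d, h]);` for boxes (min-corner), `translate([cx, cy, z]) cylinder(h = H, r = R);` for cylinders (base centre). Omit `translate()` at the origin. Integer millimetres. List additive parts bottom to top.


cube([260, 300, 30]);
translate([60, 90, 30]) cube([80, 130, 90]);


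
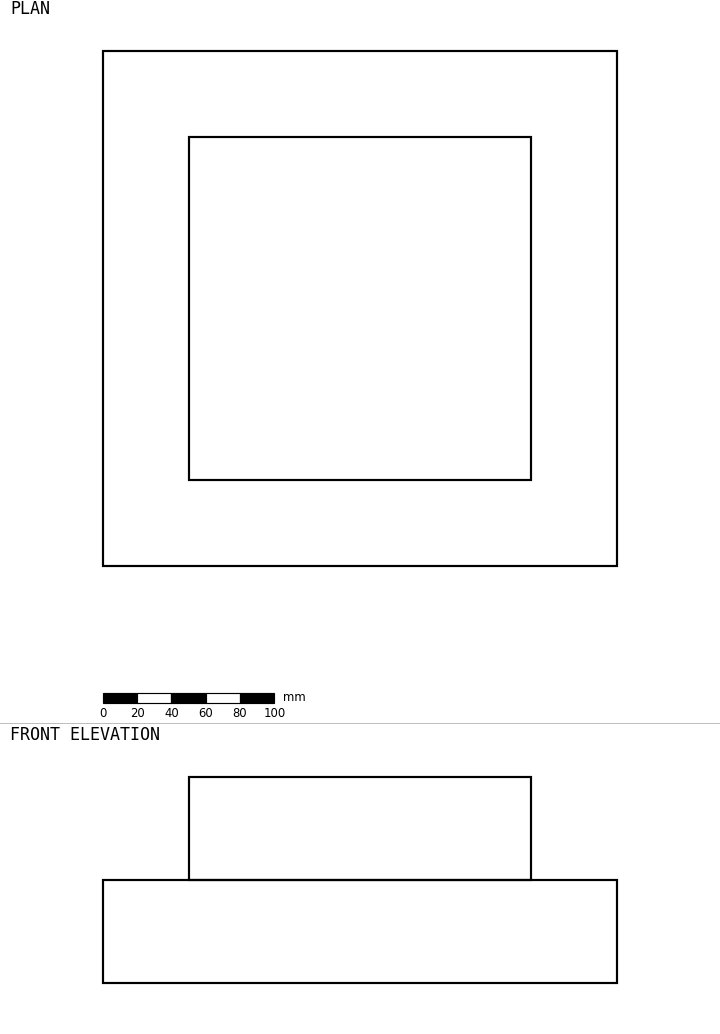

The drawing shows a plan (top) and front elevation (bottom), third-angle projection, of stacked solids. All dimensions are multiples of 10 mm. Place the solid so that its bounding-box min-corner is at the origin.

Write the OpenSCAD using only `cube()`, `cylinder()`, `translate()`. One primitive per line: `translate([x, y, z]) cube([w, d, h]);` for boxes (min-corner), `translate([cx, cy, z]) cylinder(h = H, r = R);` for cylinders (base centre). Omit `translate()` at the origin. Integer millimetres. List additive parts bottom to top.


cube([300, 300, 60]);
translate([50, 50, 60]) cube([200, 200, 60]);


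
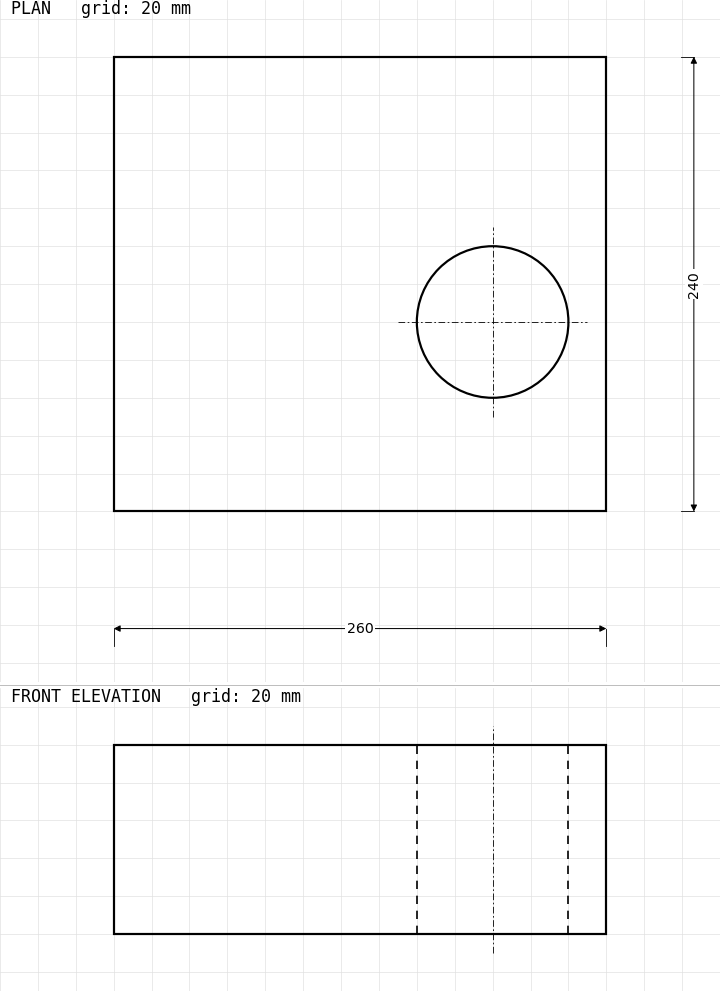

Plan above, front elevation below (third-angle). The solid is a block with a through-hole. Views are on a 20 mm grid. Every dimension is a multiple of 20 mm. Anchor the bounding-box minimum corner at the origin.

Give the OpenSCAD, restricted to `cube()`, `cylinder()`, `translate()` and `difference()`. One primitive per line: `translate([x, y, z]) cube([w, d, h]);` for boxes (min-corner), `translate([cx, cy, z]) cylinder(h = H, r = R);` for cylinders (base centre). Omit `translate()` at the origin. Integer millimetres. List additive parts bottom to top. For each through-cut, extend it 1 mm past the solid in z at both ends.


difference() {
  cube([260, 240, 100]);
  translate([200, 100, -1]) cylinder(h = 102, r = 40);
}


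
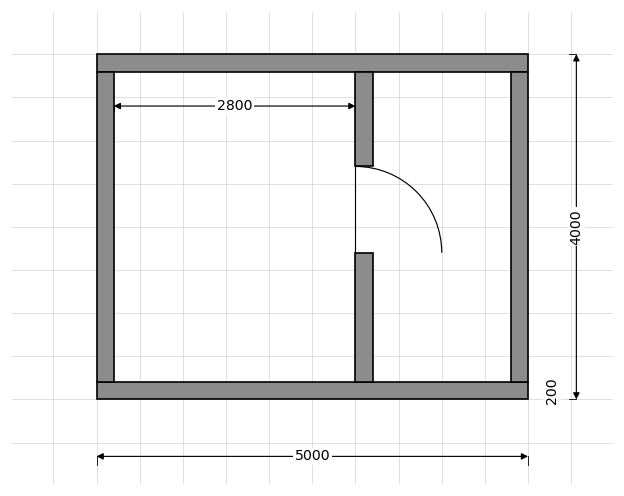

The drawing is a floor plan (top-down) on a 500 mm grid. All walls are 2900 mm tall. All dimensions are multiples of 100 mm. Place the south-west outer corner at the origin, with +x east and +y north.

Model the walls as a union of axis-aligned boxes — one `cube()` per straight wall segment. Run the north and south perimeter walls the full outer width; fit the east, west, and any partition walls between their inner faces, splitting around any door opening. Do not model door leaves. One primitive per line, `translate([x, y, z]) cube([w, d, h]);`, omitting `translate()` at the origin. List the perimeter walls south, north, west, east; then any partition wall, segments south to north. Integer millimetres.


cube([5000, 200, 2900]);
translate([0, 3800, 0]) cube([5000, 200, 2900]);
translate([0, 200, 0]) cube([200, 3600, 2900]);
translate([4800, 200, 0]) cube([200, 3600, 2900]);
translate([3000, 200, 0]) cube([200, 1500, 2900]);
translate([3000, 2700, 0]) cube([200, 1100, 2900]);


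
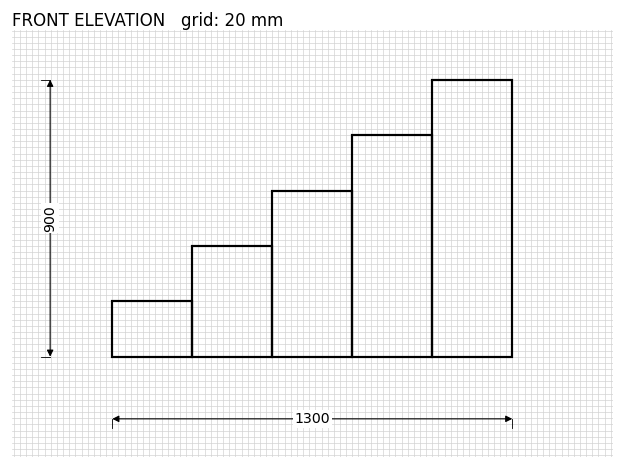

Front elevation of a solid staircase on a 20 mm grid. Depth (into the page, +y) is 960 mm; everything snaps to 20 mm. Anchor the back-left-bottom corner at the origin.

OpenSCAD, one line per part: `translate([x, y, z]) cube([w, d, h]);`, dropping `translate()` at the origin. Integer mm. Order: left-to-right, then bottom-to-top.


cube([260, 960, 180]);
translate([260, 0, 0]) cube([260, 960, 360]);
translate([520, 0, 0]) cube([260, 960, 540]);
translate([780, 0, 0]) cube([260, 960, 720]);
translate([1040, 0, 0]) cube([260, 960, 900]);
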